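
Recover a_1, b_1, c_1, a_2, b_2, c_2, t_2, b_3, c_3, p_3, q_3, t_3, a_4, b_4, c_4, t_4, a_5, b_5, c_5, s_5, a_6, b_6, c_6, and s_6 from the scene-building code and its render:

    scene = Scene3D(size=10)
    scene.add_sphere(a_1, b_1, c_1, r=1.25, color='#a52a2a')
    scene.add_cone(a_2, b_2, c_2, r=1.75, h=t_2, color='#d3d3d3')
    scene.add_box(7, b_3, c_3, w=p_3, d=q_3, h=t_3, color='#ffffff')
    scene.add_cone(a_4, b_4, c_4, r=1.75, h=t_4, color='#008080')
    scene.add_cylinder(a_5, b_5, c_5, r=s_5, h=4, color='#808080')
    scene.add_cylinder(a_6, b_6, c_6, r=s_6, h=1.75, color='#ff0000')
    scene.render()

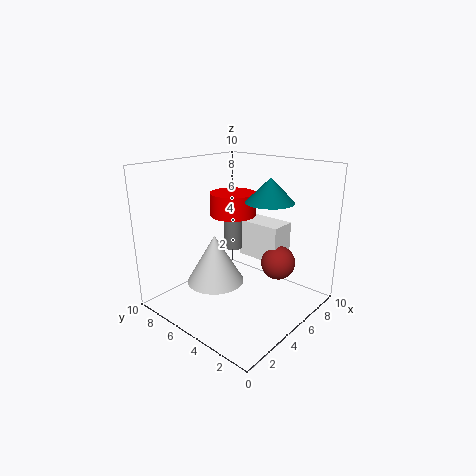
a_1 = 7.5, b_1 = 3.25, c_1 = 2.75, a_2 = 2, b_2 = 4.25, c_2 = 3.25, t_2 = 3, b_3 = 3.25, c_3 = 2.75, p_3 = 2, q_3 = 3.25, t_3 = 2.75, a_4 = 7.25, b_4 = 4, c_4 = 7.25, t_4 = 1.75, a_5 = 6.75, b_5 = 7, c_5 = 3.25, s_5 = 0.75, a_6 = 7, b_6 = 7.25, c_6 = 5.75, s_6 = 1.75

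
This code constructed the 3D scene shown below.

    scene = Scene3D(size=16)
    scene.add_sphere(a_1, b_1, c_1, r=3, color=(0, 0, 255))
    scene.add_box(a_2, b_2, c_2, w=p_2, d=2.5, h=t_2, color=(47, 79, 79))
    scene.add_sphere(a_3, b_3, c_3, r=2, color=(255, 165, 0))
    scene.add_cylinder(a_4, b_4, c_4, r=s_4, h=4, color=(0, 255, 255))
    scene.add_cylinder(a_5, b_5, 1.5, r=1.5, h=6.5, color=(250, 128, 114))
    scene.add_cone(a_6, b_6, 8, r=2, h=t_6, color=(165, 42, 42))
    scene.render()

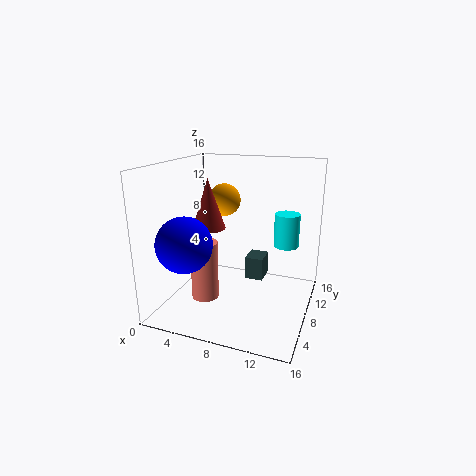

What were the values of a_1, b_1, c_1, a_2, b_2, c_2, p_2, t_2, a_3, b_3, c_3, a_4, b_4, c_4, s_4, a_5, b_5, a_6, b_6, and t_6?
a_1 = 3.5, b_1 = 4, c_1 = 8, a_2 = 9, b_2 = 7.5, c_2 = 3.5, p_2 = 2, t_2 = 2.5, a_3 = 4.5, b_3 = 12.5, c_3 = 11, a_4 = 12.5, b_4 = 12.5, c_4 = 6, s_4 = 1.5, a_5 = 5, b_5 = 5.5, a_6 = 3.5, b_6 = 10, t_6 = 6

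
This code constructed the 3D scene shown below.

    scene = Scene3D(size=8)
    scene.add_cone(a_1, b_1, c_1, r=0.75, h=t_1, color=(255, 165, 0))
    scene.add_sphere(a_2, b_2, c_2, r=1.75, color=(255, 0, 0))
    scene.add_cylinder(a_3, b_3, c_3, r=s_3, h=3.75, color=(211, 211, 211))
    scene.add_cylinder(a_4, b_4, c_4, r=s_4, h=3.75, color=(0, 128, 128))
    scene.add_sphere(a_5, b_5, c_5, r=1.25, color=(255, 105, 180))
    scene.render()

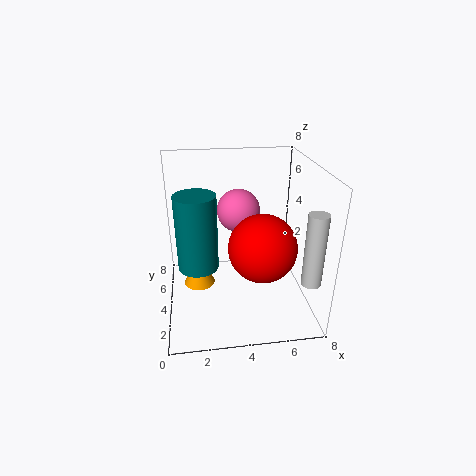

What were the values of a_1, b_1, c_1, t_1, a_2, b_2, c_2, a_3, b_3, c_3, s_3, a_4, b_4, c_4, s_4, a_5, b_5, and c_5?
a_1 = 1.75
b_1 = 2
c_1 = 2.75
t_1 = 1.5
a_2 = 5
b_2 = 2.25
c_2 = 4.25
a_3 = 7.25
b_3 = 1
c_3 = 2.75
s_3 = 0.5
a_4 = 1.75
b_4 = 2.25
c_4 = 3.5
s_4 = 1
a_5 = 4.25
b_5 = 5.5
c_5 = 5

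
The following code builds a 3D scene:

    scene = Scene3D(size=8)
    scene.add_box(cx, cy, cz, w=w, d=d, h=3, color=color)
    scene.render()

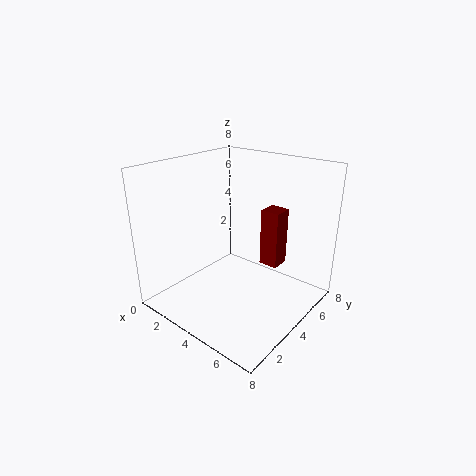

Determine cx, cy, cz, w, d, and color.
cx = 5.5
cy = 4
cz = 3
w = 1
d = 1
color = 'maroon'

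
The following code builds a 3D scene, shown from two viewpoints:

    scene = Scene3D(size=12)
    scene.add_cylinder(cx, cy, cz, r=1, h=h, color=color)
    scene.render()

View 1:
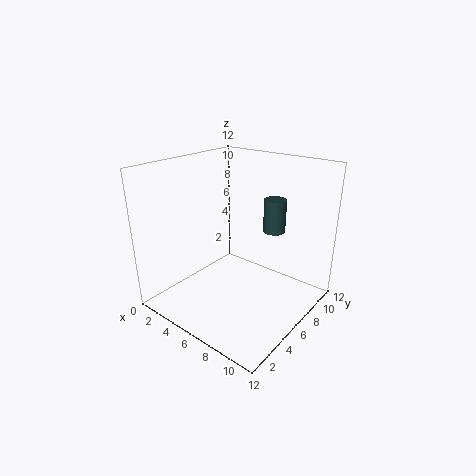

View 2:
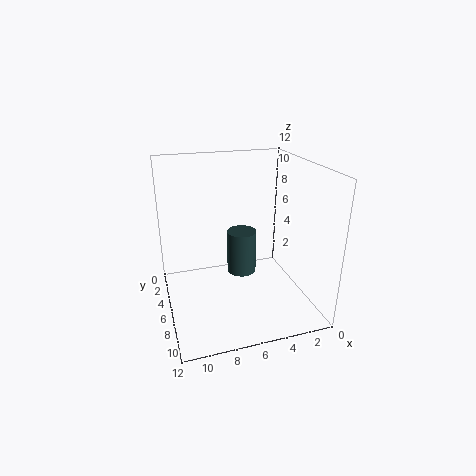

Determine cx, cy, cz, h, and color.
cx = 7; cy = 10; cz = 5.5; h = 3; color = 'darkslategray'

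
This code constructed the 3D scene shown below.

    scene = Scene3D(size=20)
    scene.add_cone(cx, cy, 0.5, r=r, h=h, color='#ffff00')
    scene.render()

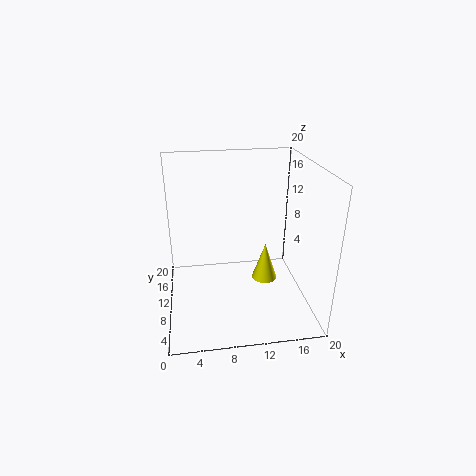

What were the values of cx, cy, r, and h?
cx = 15; cy = 14; r = 2; h = 6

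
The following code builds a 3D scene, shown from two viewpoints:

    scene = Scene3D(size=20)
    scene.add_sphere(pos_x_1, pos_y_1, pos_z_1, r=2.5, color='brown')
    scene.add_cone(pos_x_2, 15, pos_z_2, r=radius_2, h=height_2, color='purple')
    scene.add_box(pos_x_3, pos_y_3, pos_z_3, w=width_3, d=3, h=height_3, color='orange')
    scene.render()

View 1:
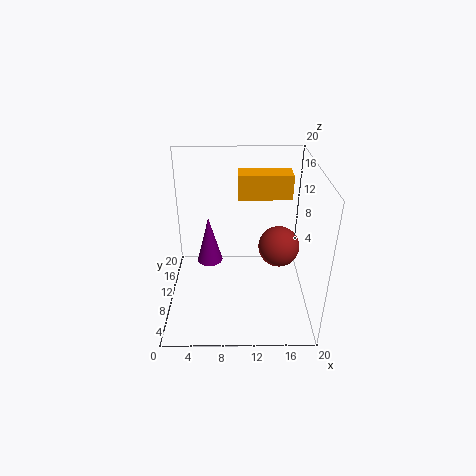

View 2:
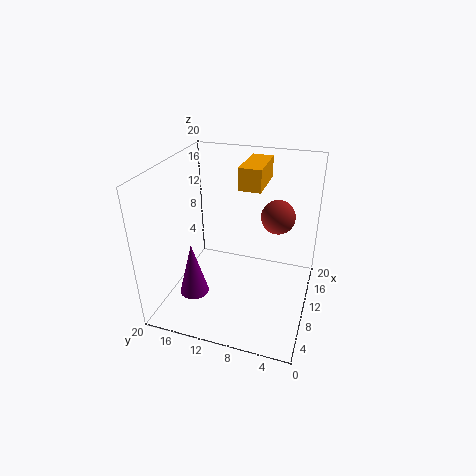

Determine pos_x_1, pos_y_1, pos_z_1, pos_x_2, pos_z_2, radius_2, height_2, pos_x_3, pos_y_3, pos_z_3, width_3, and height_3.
pos_x_1 = 15, pos_y_1 = 5.5, pos_z_1 = 11.5, pos_x_2 = 5.5, pos_z_2 = 3, radius_2 = 2, height_2 = 7.5, pos_x_3 = 10, pos_y_3 = 7, pos_z_3 = 17, width_3 = 6.5, height_3 = 3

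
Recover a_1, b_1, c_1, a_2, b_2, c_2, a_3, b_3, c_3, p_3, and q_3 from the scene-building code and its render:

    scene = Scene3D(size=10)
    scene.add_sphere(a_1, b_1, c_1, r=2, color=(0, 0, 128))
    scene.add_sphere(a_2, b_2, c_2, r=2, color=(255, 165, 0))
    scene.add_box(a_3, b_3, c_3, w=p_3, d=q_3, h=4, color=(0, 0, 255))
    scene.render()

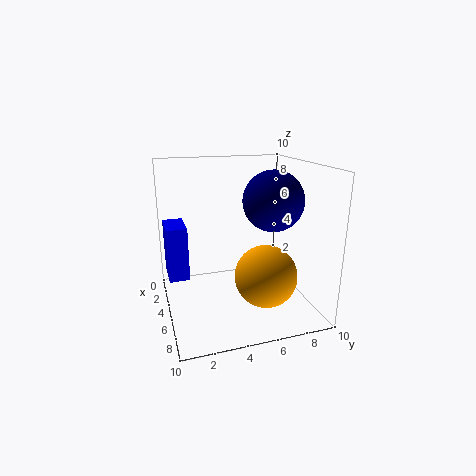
a_1 = 6.25; b_1 = 7; c_1 = 7.75; a_2 = 7.75; b_2 = 6; c_2 = 3.25; a_3 = 0.75; b_3 = 0.25; c_3 = 1.5; p_3 = 2.75; q_3 = 1.5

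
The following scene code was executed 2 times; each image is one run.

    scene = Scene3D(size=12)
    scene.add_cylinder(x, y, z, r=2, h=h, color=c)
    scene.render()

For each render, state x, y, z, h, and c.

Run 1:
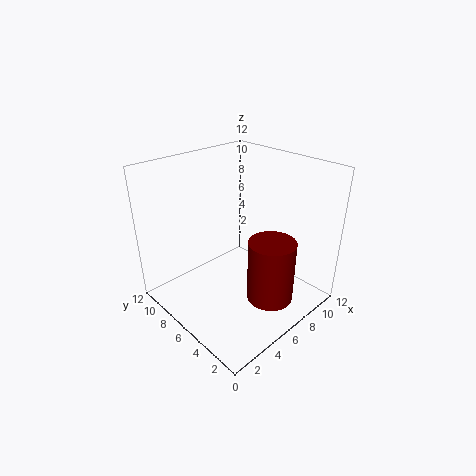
x = 7.5; y = 3.5; z = 0.5; h = 5.5; c = 'maroon'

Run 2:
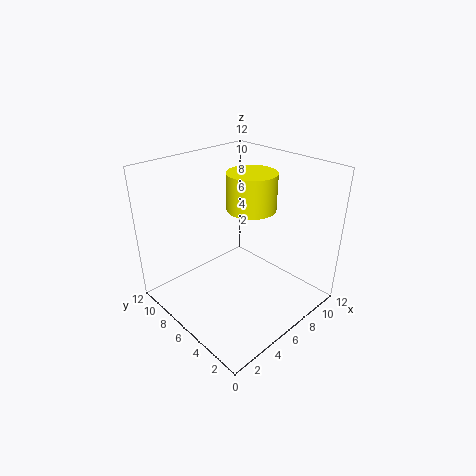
x = 7; y = 5.5; z = 8.5; h = 3; c = 'yellow'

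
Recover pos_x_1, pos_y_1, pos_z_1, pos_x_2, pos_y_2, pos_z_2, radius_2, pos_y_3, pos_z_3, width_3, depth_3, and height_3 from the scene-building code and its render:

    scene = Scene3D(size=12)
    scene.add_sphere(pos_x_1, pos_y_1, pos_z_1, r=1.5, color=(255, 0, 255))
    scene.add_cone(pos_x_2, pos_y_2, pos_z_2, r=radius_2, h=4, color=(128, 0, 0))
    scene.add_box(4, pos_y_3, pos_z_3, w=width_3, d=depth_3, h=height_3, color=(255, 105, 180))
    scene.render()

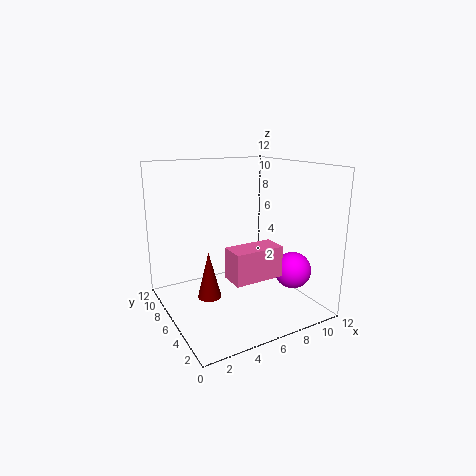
pos_x_1 = 9.5, pos_y_1 = 3, pos_z_1 = 3.5, pos_x_2 = 3.5, pos_y_2 = 6.5, pos_z_2 = 1, radius_2 = 1, pos_y_3 = 2.5, pos_z_3 = 3.5, width_3 = 4, depth_3 = 2, height_3 = 2.5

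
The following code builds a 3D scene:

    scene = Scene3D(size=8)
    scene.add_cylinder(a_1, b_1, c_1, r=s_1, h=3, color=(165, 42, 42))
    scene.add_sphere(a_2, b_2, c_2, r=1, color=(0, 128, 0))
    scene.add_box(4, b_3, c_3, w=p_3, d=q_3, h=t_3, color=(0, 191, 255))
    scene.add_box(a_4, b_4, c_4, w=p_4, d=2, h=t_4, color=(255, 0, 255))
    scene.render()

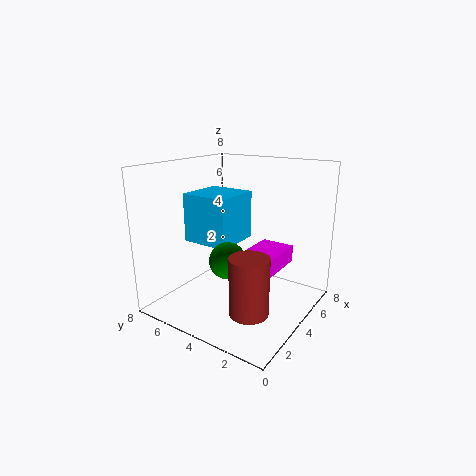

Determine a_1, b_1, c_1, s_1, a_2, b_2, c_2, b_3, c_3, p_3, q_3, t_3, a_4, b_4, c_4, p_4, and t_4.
a_1 = 2
b_1 = 2
c_1 = 1
s_1 = 1
a_2 = 3
b_2 = 4
c_2 = 3
b_3 = 5
c_3 = 3
p_3 = 3
q_3 = 3
t_3 = 3
a_4 = 4
b_4 = 2
c_4 = 2
p_4 = 3
t_4 = 1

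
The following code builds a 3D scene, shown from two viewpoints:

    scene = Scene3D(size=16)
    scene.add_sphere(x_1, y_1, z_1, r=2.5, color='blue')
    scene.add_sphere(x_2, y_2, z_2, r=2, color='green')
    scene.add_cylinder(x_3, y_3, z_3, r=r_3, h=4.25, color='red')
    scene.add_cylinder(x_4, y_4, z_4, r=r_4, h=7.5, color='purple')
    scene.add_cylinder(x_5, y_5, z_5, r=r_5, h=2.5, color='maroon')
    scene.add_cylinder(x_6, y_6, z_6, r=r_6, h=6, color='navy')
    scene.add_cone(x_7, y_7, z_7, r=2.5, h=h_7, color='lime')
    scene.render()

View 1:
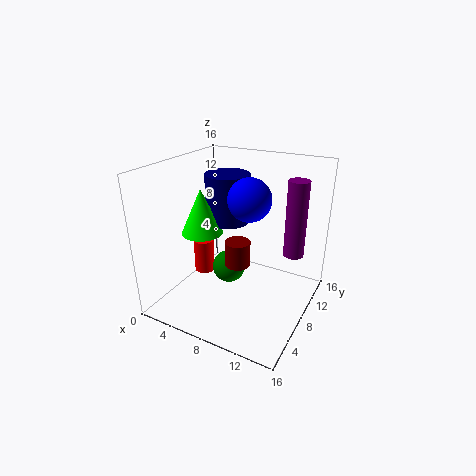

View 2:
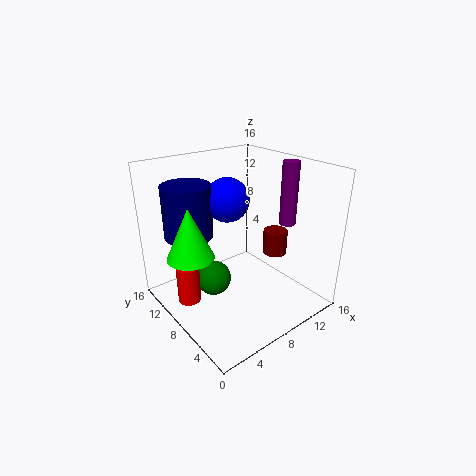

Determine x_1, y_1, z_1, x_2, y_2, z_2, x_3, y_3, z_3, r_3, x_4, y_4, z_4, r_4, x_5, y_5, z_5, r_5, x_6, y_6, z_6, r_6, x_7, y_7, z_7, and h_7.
x_1 = 8.25, y_1 = 10.25, z_1 = 11.75, x_2 = 5.75, y_2 = 9.75, z_2 = 2.75, x_3 = 2.25, y_3 = 9.5, z_3 = 1.5, r_3 = 1.25, x_4 = 14.75, y_4 = 7, z_4 = 8.25, r_4 = 1, x_5 = 10, y_5 = 4.25, z_5 = 7.25, r_5 = 1.25, x_6 = 4.25, y_6 = 12.25, z_6 = 7.75, r_6 = 2.75, x_7 = 2.5, y_7 = 9, z_7 = 7, h_7 = 5.5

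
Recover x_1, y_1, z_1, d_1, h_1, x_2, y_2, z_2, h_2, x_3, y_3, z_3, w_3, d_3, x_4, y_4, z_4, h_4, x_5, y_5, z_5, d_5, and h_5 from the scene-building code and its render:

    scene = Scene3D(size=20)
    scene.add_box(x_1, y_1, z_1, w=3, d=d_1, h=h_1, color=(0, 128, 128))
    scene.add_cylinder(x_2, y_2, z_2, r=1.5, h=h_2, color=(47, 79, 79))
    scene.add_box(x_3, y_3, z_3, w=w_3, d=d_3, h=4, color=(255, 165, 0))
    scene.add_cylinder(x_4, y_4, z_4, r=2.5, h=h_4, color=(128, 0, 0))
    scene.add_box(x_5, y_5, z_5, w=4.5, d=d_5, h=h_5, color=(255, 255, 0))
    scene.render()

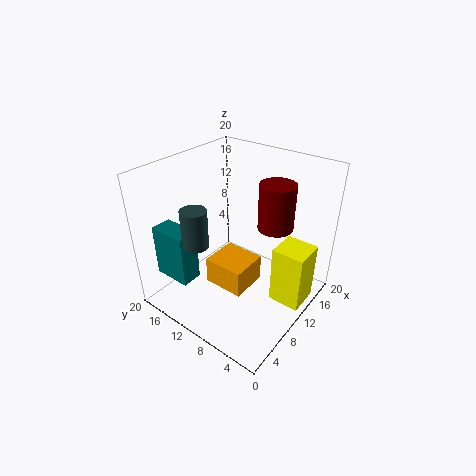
x_1 = 3
y_1 = 14
z_1 = 4
d_1 = 5.5
h_1 = 7.5
x_2 = 1.5
y_2 = 9.5
z_2 = 13.5
h_2 = 4.5
x_3 = 7.5
y_3 = 8
z_3 = 2
w_3 = 5.5
d_3 = 6
x_4 = 14
y_4 = 6.5
z_4 = 11
h_4 = 6.5
x_5 = 11
y_5 = 0.5
z_5 = 1
d_5 = 4.5
h_5 = 8.5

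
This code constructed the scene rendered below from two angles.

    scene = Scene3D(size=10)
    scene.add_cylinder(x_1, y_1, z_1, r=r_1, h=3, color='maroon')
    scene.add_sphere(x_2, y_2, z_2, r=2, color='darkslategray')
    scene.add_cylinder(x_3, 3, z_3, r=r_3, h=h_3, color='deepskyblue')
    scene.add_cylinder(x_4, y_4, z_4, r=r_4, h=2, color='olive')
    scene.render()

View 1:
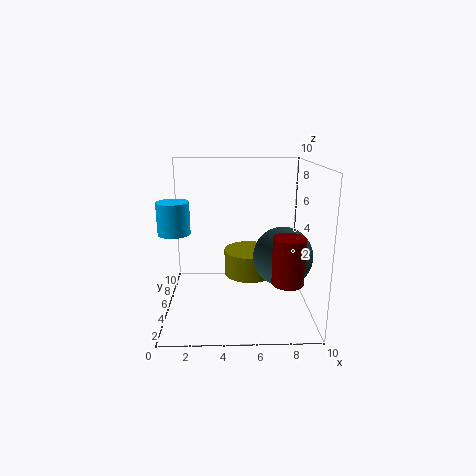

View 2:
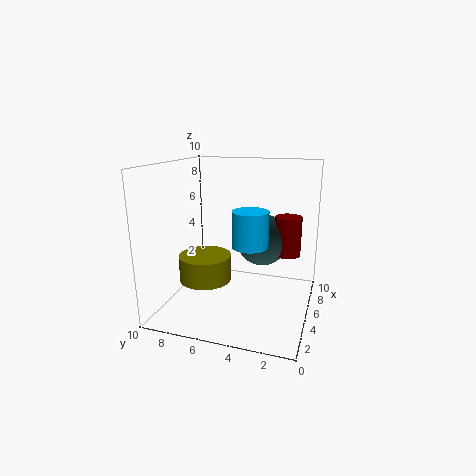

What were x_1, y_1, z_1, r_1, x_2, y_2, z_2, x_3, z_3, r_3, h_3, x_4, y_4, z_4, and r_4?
x_1 = 8, y_1 = 2, z_1 = 3, r_1 = 1, x_2 = 8, y_2 = 4, z_2 = 4, x_3 = 1, z_3 = 6, r_3 = 1, h_3 = 2, x_4 = 6, y_4 = 8, z_4 = 1, r_4 = 2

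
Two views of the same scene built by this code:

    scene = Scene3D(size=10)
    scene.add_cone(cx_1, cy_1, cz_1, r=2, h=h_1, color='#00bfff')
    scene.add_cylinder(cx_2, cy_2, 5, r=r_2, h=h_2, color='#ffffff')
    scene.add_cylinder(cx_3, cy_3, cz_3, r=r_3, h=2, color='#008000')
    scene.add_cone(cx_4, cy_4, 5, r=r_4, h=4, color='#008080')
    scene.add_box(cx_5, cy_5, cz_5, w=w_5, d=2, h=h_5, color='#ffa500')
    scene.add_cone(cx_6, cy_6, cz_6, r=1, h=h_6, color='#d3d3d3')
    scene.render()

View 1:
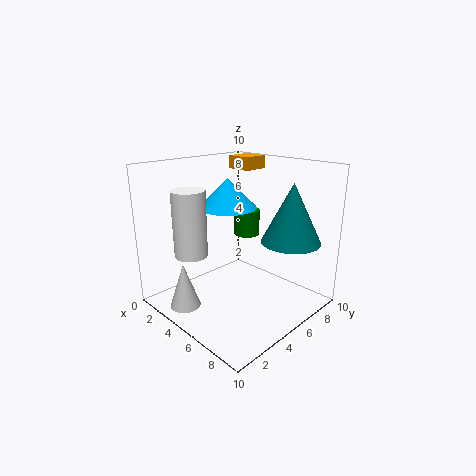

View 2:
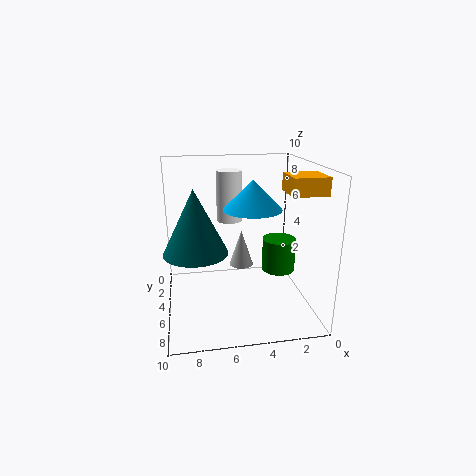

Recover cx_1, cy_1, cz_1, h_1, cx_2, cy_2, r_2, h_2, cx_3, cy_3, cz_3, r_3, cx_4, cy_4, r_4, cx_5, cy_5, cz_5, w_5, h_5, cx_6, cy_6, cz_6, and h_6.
cx_1 = 4; cy_1 = 5; cz_1 = 7; h_1 = 2; cx_2 = 5; cy_2 = 1; r_2 = 1; h_2 = 4; cx_3 = 3; cy_3 = 8; cz_3 = 4; r_3 = 1; cx_4 = 8; cy_4 = 7; r_4 = 2; cx_5 = 1; cy_5 = 8; cz_5 = 9; w_5 = 2; h_5 = 1; cx_6 = 4; cy_6 = 1; cz_6 = 1; h_6 = 3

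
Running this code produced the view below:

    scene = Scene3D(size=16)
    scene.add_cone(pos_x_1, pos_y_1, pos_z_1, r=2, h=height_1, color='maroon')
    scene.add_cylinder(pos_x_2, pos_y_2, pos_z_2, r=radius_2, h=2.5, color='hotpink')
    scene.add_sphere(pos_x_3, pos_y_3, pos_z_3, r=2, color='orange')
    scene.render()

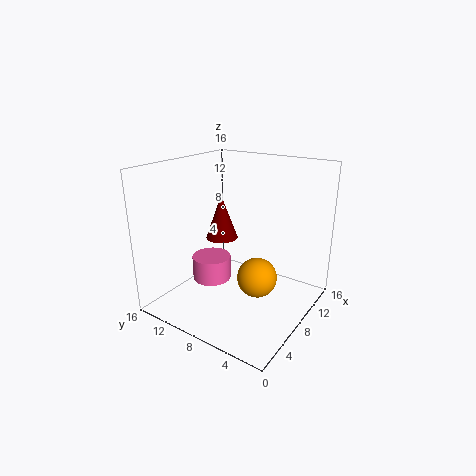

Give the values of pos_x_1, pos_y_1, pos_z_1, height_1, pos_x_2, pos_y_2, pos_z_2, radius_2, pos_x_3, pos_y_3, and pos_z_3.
pos_x_1 = 11
pos_y_1 = 12.5
pos_z_1 = 6
height_1 = 5.5
pos_x_2 = 4.5
pos_y_2 = 9
pos_z_2 = 4.5
radius_2 = 2
pos_x_3 = 5.5
pos_y_3 = 4
pos_z_3 = 5.5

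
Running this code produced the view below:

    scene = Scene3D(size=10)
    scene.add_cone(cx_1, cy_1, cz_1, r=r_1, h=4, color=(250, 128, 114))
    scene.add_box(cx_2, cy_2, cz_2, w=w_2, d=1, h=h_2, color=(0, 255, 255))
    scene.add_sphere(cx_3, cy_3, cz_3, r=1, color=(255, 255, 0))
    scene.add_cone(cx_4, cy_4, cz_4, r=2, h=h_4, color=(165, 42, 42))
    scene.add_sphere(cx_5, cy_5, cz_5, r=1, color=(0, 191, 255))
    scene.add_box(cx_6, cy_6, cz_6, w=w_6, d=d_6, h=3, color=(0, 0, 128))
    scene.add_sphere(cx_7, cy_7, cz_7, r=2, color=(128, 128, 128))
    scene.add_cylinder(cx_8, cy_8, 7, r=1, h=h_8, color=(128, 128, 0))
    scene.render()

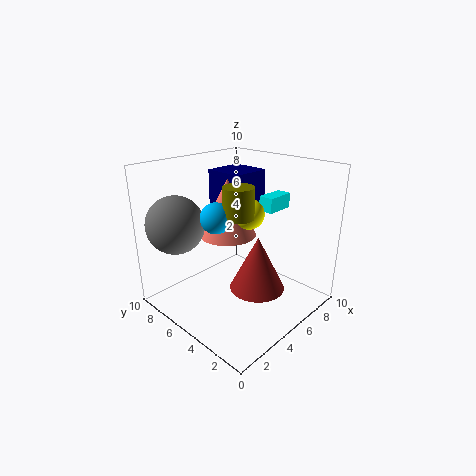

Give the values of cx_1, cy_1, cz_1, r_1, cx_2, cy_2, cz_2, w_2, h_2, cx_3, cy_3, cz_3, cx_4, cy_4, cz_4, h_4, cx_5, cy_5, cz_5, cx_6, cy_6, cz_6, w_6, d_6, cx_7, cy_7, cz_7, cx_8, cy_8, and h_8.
cx_1 = 5; cy_1 = 6; cz_1 = 5; r_1 = 2; cx_2 = 6; cy_2 = 3; cz_2 = 7; w_2 = 2; h_2 = 1; cx_3 = 5; cy_3 = 4; cz_3 = 7; cx_4 = 6; cy_4 = 4; cz_4 = 1; h_4 = 4; cx_5 = 3; cy_5 = 5; cz_5 = 7; cx_6 = 6; cy_6 = 6; cz_6 = 6; w_6 = 3; d_6 = 3; cx_7 = 2; cy_7 = 8; cz_7 = 6; cx_8 = 4; cy_8 = 4; h_8 = 2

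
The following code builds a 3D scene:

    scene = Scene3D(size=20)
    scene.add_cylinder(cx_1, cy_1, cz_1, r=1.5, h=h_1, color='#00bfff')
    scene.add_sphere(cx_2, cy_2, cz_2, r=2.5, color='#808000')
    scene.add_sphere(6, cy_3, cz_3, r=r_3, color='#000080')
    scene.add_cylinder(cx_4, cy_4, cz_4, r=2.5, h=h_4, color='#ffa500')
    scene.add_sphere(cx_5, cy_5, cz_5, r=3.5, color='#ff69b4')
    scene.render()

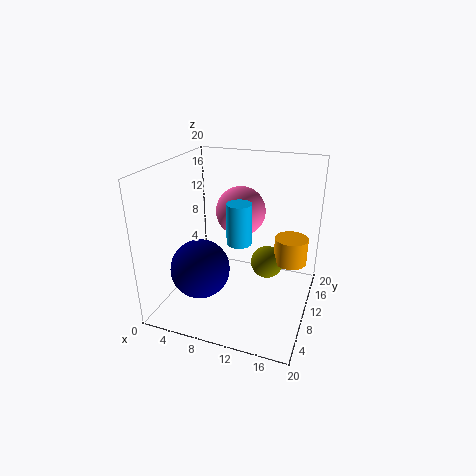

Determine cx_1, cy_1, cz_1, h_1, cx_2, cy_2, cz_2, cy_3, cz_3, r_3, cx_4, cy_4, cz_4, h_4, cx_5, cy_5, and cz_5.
cx_1 = 12; cy_1 = 5; cz_1 = 12; h_1 = 5; cx_2 = 13; cy_2 = 15; cz_2 = 4; cy_3 = 6; cz_3 = 6.5; r_3 = 4; cx_4 = 16.5; cy_4 = 15.5; cz_4 = 4.5; h_4 = 4; cx_5 = 9.5; cy_5 = 12.5; cz_5 = 13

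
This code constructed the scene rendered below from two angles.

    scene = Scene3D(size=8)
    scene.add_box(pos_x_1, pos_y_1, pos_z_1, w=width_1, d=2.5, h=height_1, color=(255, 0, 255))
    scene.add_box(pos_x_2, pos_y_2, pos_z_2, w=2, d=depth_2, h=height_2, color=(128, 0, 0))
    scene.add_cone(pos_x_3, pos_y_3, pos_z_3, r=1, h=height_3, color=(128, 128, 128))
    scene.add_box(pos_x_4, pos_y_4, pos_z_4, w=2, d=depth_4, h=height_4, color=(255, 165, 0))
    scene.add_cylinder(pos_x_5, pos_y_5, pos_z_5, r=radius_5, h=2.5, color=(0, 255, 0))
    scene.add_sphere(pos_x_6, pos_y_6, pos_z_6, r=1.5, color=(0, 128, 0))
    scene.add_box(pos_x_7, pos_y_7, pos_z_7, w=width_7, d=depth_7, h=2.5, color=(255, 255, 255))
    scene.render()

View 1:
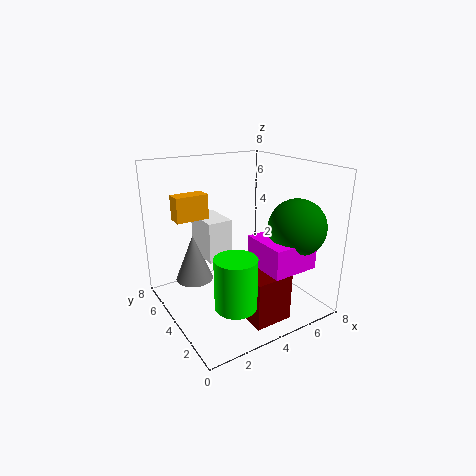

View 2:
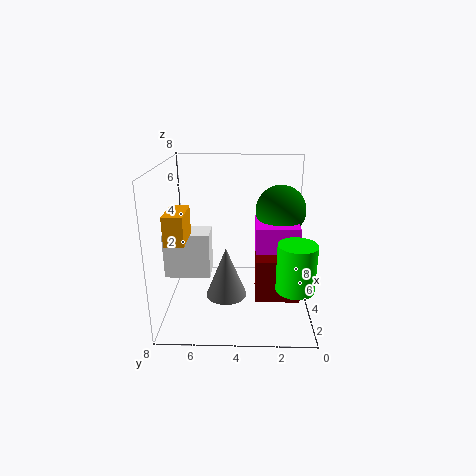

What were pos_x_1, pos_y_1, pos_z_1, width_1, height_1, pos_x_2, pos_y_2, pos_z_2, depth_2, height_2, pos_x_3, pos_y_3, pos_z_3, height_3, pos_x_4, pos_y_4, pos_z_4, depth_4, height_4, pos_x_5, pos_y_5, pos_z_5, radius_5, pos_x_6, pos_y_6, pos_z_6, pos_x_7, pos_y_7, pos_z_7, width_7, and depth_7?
pos_x_1 = 4; pos_y_1 = 0.5; pos_z_1 = 3; width_1 = 2.5; height_1 = 1.5; pos_x_2 = 3; pos_y_2 = 0.5; pos_z_2 = 0.5; depth_2 = 2.5; height_2 = 2.5; pos_x_3 = 1.5; pos_y_3 = 4.5; pos_z_3 = 2; height_3 = 2.5; pos_x_4 = 1.5; pos_y_4 = 6.5; pos_z_4 = 4.5; depth_4 = 1; height_4 = 1.5; pos_x_5 = 2; pos_y_5 = 1; pos_z_5 = 2; radius_5 = 1; pos_x_6 = 6; pos_y_6 = 1.5; pos_z_6 = 5; pos_x_7 = 3; pos_y_7 = 5.5; pos_z_7 = 2; width_7 = 1.5; depth_7 = 2.5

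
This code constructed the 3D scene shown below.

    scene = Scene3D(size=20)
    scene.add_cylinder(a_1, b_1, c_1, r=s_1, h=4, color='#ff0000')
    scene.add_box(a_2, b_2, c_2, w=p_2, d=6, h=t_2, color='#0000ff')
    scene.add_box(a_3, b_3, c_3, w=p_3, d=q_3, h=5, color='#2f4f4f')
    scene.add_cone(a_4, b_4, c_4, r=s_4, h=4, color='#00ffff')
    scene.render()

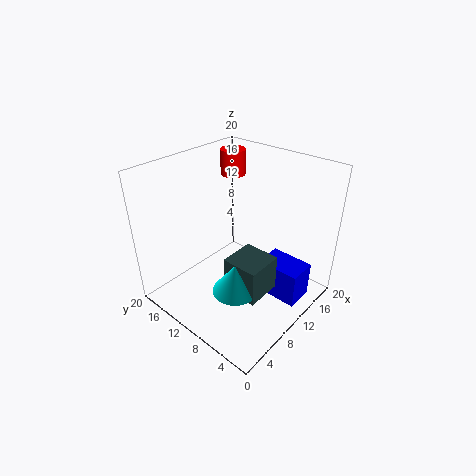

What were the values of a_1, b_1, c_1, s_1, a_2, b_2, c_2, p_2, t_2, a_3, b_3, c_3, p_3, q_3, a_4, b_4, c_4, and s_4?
a_1 = 18; b_1 = 18; c_1 = 15; s_1 = 2; a_2 = 11; b_2 = 1; c_2 = 2; p_2 = 4; t_2 = 5; a_3 = 6; b_3 = 4; c_3 = 4; p_3 = 5; q_3 = 5; a_4 = 6; b_4 = 7; c_4 = 5; s_4 = 3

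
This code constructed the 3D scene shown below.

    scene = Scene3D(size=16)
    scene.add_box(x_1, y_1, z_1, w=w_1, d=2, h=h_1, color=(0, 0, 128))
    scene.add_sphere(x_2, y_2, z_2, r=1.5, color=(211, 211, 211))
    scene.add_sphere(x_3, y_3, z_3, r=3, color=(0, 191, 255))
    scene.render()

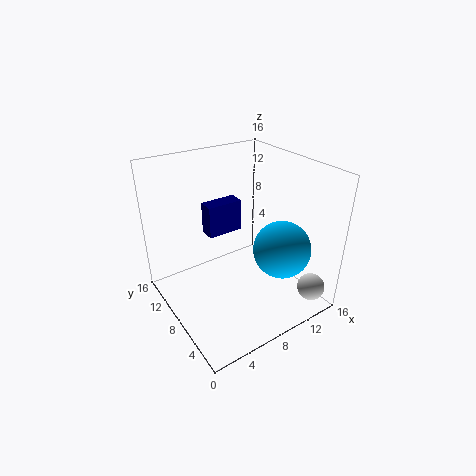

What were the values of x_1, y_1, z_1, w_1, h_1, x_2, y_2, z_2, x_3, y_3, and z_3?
x_1 = 7
y_1 = 12.5
z_1 = 6
w_1 = 4.5
h_1 = 4
x_2 = 13.5
y_2 = 1.5
z_2 = 3
x_3 = 10.5
y_3 = 3.5
z_3 = 8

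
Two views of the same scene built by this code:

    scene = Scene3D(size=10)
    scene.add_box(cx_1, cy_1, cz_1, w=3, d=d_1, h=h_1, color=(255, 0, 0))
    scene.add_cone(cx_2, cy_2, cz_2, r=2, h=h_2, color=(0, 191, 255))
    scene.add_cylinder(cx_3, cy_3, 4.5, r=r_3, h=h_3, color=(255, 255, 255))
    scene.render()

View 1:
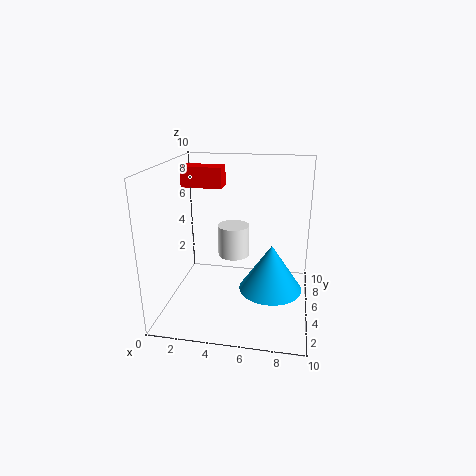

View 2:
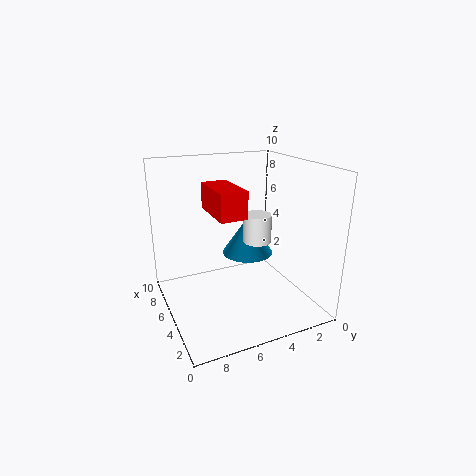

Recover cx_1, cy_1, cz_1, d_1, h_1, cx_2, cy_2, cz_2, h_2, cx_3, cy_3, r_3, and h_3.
cx_1 = 0.5
cy_1 = 6.5
cz_1 = 8
d_1 = 1.5
h_1 = 1.5
cx_2 = 7.5
cy_2 = 3
cz_2 = 2.5
h_2 = 3
cx_3 = 5
cy_3 = 3.5
r_3 = 1
h_3 = 2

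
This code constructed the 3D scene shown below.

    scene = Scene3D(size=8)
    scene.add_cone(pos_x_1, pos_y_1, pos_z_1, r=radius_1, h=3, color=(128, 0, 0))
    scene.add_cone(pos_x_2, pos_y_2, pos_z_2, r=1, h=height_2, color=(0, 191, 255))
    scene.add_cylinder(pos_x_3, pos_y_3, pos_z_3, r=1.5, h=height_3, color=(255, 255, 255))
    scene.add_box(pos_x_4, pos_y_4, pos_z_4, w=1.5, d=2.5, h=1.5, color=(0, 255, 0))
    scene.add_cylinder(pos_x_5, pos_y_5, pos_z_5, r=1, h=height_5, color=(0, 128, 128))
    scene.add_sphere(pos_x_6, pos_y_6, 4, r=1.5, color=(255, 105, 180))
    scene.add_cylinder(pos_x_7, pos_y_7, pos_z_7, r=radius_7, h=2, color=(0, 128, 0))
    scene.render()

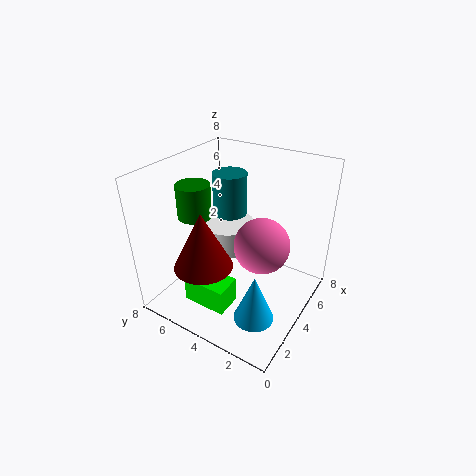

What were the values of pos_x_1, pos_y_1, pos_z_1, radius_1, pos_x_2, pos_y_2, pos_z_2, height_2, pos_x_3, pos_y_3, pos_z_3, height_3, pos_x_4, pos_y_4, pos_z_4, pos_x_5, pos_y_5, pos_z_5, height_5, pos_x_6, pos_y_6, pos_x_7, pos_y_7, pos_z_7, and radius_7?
pos_x_1 = 1.5
pos_y_1 = 4.5
pos_z_1 = 3.5
radius_1 = 1.5
pos_x_2 = 1.5
pos_y_2 = 1.5
pos_z_2 = 1.5
height_2 = 2.5
pos_x_3 = 4.5
pos_y_3 = 5
pos_z_3 = 3
height_3 = 1.5
pos_x_4 = 1.5
pos_y_4 = 3.5
pos_z_4 = 0.5
pos_x_5 = 5.5
pos_y_5 = 5.5
pos_z_5 = 4
height_5 = 3
pos_x_6 = 4
pos_y_6 = 2.5
pos_x_7 = 4
pos_y_7 = 7
pos_z_7 = 4.5
radius_7 = 1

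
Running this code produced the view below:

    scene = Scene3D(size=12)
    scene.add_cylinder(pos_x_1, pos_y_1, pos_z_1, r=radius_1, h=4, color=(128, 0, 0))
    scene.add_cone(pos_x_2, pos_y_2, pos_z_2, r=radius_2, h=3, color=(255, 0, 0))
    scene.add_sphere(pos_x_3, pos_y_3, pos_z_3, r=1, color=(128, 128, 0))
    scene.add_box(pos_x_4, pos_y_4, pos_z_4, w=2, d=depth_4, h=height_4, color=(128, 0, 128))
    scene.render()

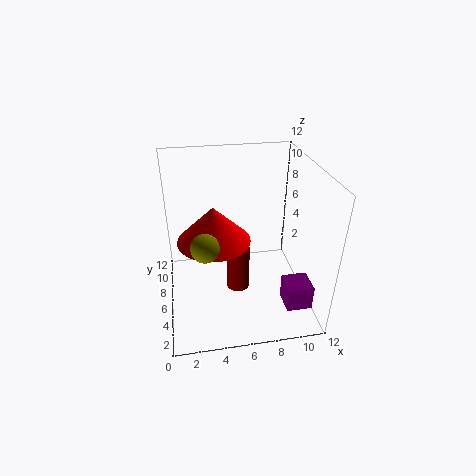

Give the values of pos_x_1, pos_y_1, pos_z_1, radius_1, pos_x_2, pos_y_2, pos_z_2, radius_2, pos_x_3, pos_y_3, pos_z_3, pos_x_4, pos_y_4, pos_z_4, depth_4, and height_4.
pos_x_1 = 6; pos_y_1 = 6; pos_z_1 = 1; radius_1 = 1; pos_x_2 = 4; pos_y_2 = 6; pos_z_2 = 6; radius_2 = 3; pos_x_3 = 3; pos_y_3 = 2; pos_z_3 = 8; pos_x_4 = 9; pos_y_4 = 1; pos_z_4 = 2; depth_4 = 2; height_4 = 2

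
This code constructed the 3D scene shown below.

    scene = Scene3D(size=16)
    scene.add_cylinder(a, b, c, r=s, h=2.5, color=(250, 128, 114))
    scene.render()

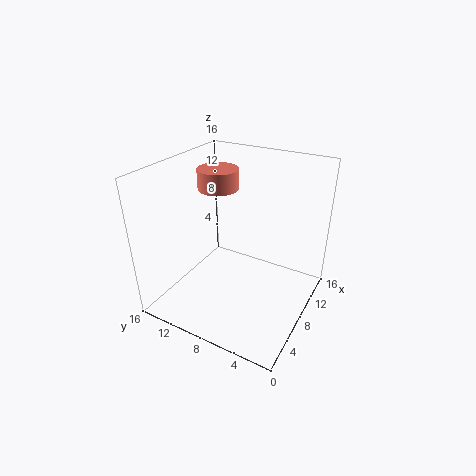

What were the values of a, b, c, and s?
a = 12, b = 13, c = 11.5, s = 2.5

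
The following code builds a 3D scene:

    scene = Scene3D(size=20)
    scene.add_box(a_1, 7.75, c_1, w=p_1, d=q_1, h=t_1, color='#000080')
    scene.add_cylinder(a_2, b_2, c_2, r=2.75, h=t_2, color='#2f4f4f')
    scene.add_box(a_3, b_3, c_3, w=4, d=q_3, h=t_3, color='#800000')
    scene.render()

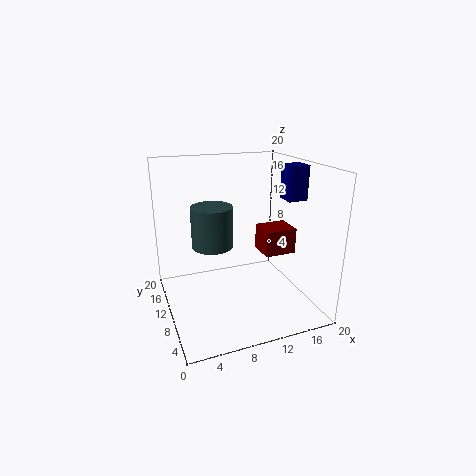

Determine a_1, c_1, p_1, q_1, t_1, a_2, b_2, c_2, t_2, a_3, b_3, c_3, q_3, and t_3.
a_1 = 16.5; c_1 = 15; p_1 = 2.75; q_1 = 2.75; t_1 = 4.75; a_2 = 6.25; b_2 = 9.75; c_2 = 9.5; t_2 = 5.5; a_3 = 11.5; b_3 = 4; c_3 = 9.5; q_3 = 3.5; t_3 = 3.25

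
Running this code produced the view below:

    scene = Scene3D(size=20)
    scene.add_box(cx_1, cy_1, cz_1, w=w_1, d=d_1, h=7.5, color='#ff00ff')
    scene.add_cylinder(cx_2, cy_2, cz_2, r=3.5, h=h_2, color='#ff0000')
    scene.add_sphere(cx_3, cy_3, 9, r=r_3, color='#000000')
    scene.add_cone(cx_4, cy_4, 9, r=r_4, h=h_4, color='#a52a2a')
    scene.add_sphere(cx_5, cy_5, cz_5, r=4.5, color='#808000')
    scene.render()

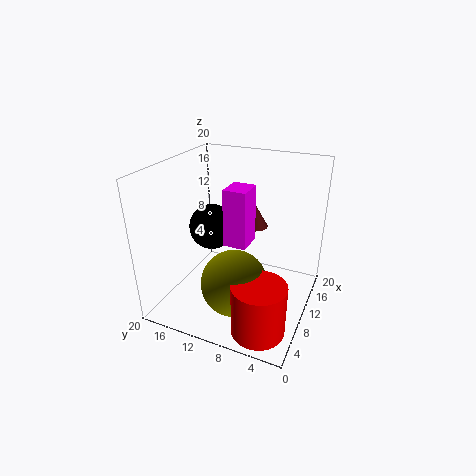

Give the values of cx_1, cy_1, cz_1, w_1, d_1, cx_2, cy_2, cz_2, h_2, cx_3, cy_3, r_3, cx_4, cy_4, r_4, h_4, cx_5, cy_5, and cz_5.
cx_1 = 6.5; cy_1 = 7.5; cz_1 = 10.5; w_1 = 3.5; d_1 = 3; cx_2 = 4; cy_2 = 4.5; cz_2 = 0.5; h_2 = 7; cx_3 = 13.5; cy_3 = 16; r_3 = 3.5; cx_4 = 16.5; cy_4 = 10; r_4 = 2; h_4 = 3.5; cx_5 = 6.5; cy_5 = 9; cz_5 = 5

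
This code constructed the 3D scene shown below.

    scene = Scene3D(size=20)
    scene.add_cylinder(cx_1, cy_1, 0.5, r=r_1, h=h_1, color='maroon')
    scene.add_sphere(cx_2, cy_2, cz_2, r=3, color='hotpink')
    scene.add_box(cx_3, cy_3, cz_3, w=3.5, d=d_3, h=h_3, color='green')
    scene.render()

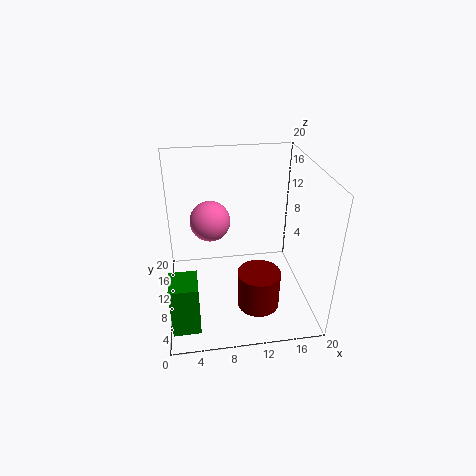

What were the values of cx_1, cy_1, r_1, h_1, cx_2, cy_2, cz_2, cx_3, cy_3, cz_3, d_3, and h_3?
cx_1 = 12.5
cy_1 = 7
r_1 = 3
h_1 = 5.5
cx_2 = 6.5
cy_2 = 14.5
cz_2 = 10.5
cx_3 = 0.5
cy_3 = 1.5
cz_3 = 1.5
d_3 = 4
h_3 = 7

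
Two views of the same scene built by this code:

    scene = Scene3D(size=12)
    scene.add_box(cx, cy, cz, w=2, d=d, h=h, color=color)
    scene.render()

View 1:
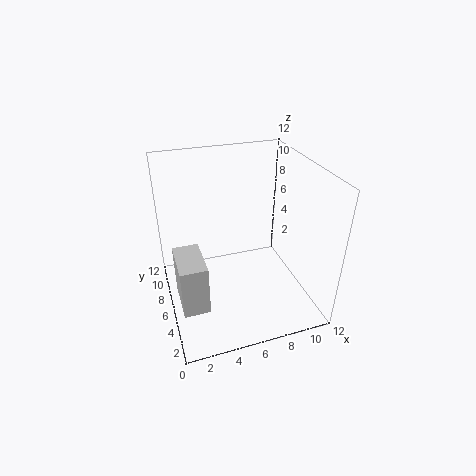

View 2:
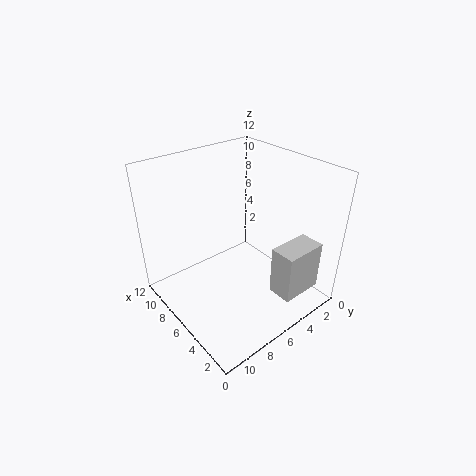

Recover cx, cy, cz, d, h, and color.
cx = 0.5; cy = 2; cz = 2.5; d = 3.5; h = 4; color = 'lightgray'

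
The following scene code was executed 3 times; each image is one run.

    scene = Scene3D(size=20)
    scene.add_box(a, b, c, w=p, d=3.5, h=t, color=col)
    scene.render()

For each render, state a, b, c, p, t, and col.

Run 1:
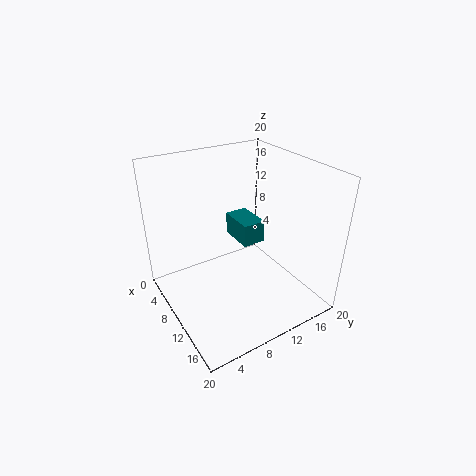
a = 2.5; b = 12.5; c = 6.5; p = 5.5; t = 3.5; col = 'teal'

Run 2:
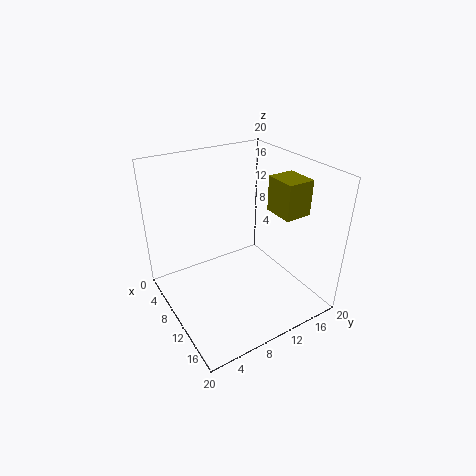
a = 13; b = 12.5; c = 15; p = 4; t = 4.5; col = 'olive'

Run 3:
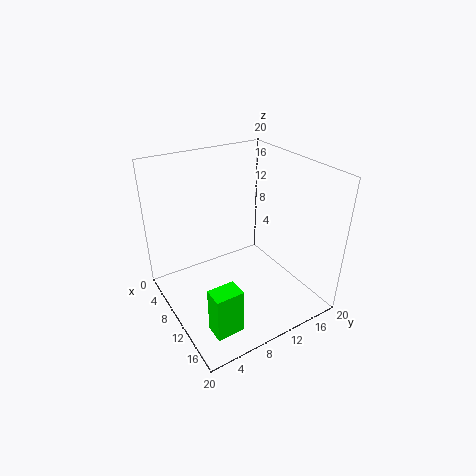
a = 16; b = 2; c = 2.5; p = 2.5; t = 6; col = 'lime'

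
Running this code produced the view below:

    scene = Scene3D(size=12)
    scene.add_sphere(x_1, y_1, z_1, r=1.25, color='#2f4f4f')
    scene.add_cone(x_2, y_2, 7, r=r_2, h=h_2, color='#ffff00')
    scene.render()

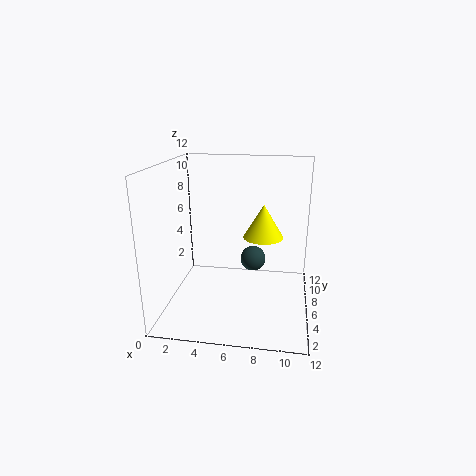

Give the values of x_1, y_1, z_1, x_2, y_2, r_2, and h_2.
x_1 = 6.75, y_1 = 10.75, z_1 = 2, x_2 = 8.25, y_2 = 4, r_2 = 1.5, h_2 = 2.5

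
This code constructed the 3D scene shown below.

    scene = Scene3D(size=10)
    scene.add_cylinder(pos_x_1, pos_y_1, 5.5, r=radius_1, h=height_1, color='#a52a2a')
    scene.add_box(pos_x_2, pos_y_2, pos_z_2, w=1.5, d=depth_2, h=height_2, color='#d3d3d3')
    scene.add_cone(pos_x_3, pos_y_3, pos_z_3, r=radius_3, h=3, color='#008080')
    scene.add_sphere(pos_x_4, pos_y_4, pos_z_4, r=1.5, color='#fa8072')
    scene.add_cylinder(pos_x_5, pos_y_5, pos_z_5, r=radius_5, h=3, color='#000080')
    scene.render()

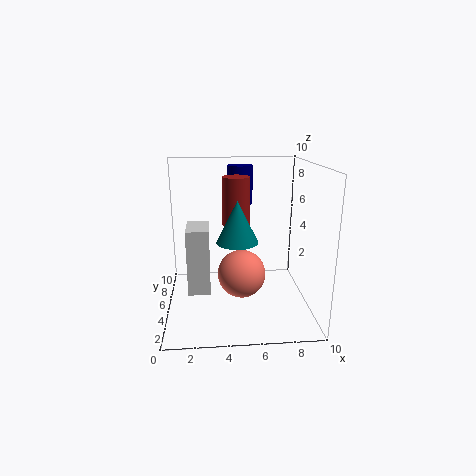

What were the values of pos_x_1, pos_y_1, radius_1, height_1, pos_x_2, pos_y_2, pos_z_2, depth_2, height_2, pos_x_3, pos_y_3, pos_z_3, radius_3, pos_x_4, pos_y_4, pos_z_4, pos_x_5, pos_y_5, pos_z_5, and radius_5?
pos_x_1 = 5, pos_y_1 = 6.5, radius_1 = 1, height_1 = 3.5, pos_x_2 = 1.5, pos_y_2 = 3.5, pos_z_2 = 1.5, depth_2 = 2.5, height_2 = 4.5, pos_x_3 = 5, pos_y_3 = 5.5, pos_z_3 = 4.5, radius_3 = 1.5, pos_x_4 = 5, pos_y_4 = 2.5, pos_z_4 = 3.5, pos_x_5 = 5.5, pos_y_5 = 9, pos_z_5 = 6.5, radius_5 = 1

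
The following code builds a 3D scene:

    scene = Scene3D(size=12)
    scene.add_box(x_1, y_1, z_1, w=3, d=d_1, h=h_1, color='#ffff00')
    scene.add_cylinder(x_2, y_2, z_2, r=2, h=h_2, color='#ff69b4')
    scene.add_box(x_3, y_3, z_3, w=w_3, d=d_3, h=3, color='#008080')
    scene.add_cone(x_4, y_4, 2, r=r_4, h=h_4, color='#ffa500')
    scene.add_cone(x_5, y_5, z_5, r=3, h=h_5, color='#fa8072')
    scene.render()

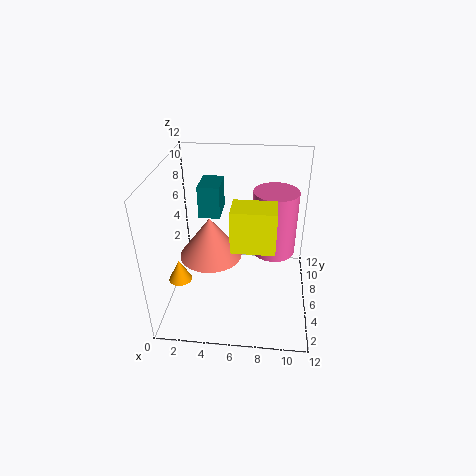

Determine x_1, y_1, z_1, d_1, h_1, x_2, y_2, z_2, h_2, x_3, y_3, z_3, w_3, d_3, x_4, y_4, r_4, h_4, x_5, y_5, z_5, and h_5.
x_1 = 6; y_1 = 1; z_1 = 8; d_1 = 2; h_1 = 3; x_2 = 9; y_2 = 9; z_2 = 3; h_2 = 6; x_3 = 2; y_3 = 9; z_3 = 6; w_3 = 2; d_3 = 3; x_4 = 1; y_4 = 5; r_4 = 1; h_4 = 2; x_5 = 3; y_5 = 9; z_5 = 2; h_5 = 4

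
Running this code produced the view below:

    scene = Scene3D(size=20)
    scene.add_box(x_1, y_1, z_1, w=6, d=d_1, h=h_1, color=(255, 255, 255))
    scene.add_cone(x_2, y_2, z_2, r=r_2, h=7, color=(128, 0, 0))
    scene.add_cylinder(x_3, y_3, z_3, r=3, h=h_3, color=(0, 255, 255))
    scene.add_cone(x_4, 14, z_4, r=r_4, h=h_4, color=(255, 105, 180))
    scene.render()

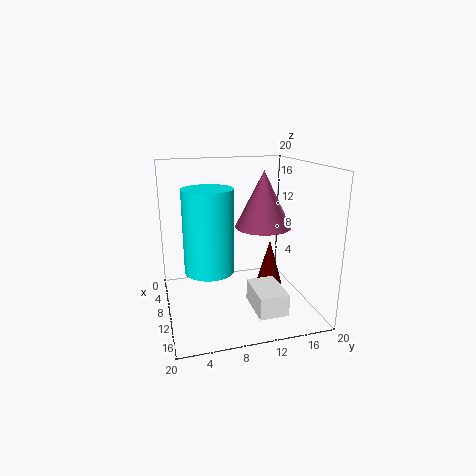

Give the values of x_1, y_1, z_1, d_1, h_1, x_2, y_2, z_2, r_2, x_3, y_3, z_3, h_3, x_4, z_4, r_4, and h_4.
x_1 = 11, y_1 = 11, z_1 = 1, d_1 = 4, h_1 = 3, x_2 = 7, y_2 = 16, z_2 = 1, r_2 = 2, x_3 = 15, y_3 = 5, z_3 = 8, h_3 = 10, x_4 = 9, z_4 = 11, r_4 = 4, h_4 = 8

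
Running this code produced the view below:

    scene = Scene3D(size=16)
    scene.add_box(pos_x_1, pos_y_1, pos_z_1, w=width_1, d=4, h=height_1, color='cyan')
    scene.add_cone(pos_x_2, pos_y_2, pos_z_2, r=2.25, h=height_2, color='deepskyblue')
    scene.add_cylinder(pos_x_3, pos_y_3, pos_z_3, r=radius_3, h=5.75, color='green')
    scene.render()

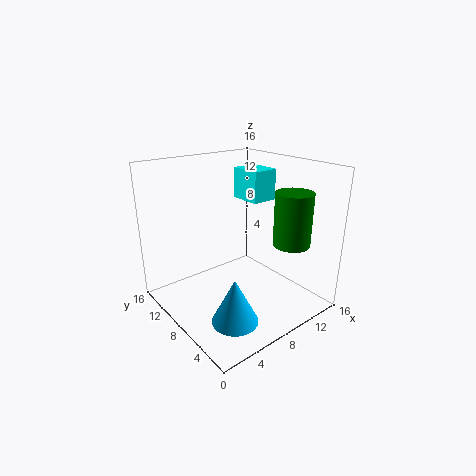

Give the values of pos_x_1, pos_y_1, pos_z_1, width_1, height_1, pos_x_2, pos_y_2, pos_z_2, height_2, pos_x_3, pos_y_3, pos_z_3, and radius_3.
pos_x_1 = 11.75; pos_y_1 = 9.5; pos_z_1 = 10.75; width_1 = 3.25; height_1 = 3.75; pos_x_2 = 3.25; pos_y_2 = 2.5; pos_z_2 = 2.5; height_2 = 4.5; pos_x_3 = 11.75; pos_y_3 = 3.5; pos_z_3 = 7.75; radius_3 = 2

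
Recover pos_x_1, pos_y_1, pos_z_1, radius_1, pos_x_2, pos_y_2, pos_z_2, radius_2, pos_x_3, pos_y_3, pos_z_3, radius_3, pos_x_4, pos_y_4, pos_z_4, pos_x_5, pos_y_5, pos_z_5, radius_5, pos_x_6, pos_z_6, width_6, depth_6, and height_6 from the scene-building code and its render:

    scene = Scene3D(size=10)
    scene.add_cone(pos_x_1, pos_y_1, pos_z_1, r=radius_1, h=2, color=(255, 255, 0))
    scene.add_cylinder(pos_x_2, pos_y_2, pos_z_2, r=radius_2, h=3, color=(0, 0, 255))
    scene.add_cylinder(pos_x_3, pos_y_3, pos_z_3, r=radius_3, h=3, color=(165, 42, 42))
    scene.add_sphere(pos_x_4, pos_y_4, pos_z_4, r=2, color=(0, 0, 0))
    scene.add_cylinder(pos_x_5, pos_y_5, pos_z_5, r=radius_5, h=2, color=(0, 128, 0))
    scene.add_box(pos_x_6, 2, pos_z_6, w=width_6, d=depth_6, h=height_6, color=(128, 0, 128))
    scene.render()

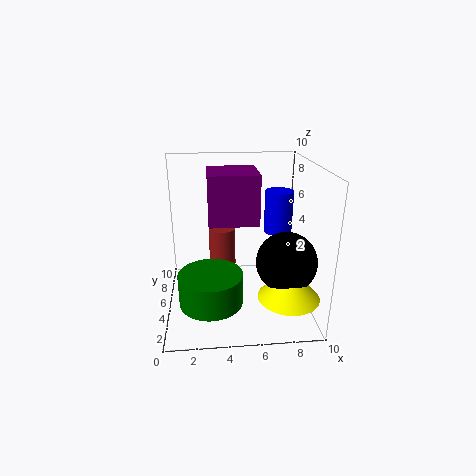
pos_x_1 = 8
pos_y_1 = 2
pos_z_1 = 2
radius_1 = 2
pos_x_2 = 8
pos_y_2 = 6
pos_z_2 = 5
radius_2 = 1
pos_x_3 = 4
pos_y_3 = 7
pos_z_3 = 2
radius_3 = 1
pos_x_4 = 8
pos_y_4 = 3
pos_z_4 = 4
pos_x_5 = 3
pos_y_5 = 2
pos_z_5 = 2
radius_5 = 2
pos_x_6 = 3
pos_z_6 = 7
width_6 = 3
depth_6 = 3
height_6 = 3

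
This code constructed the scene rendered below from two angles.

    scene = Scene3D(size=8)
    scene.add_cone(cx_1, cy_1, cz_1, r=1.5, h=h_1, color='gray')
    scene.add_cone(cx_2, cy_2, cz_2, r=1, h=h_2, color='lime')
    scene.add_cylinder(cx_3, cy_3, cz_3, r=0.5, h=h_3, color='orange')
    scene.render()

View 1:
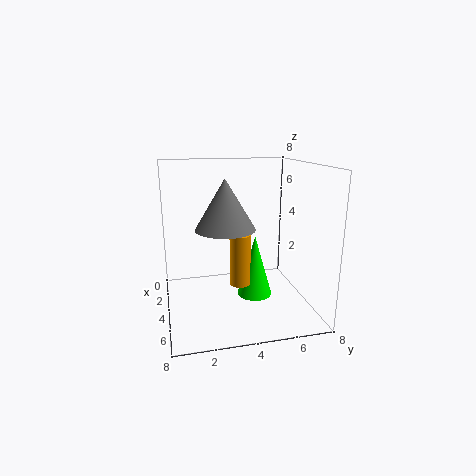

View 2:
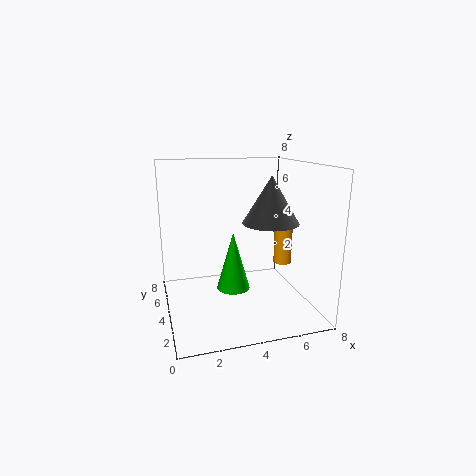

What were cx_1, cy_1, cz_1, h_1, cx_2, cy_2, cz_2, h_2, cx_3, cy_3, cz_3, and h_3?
cx_1 = 5.5; cy_1 = 3; cz_1 = 5; h_1 = 2.5; cx_2 = 4; cy_2 = 5; cz_2 = 0.5; h_2 = 3.5; cx_3 = 6.5; cy_3 = 3.5; cz_3 = 2.5; h_3 = 2.5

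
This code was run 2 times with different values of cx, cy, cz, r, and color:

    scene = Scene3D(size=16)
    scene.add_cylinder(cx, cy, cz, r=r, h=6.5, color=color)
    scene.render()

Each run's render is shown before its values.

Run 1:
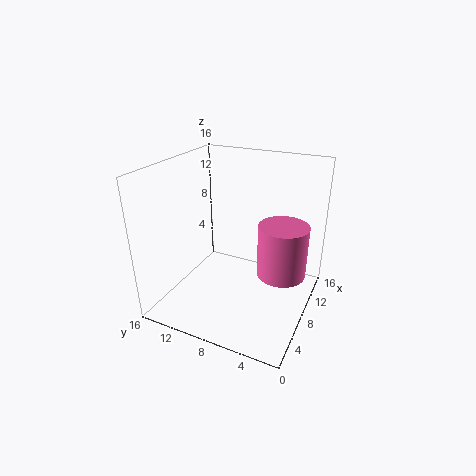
cx = 12
cy = 4
cz = 2
r = 3
color = 'hotpink'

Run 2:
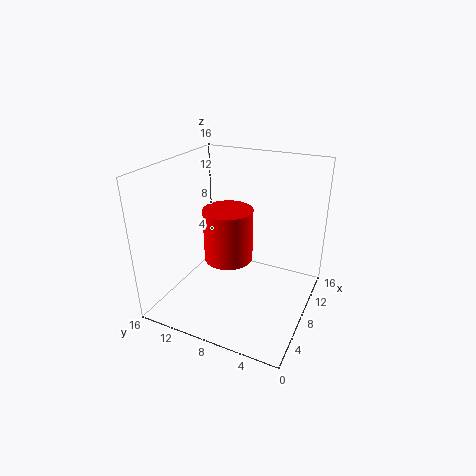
cx = 10.5
cy = 10.5
cz = 3.5
r = 3
color = 'red'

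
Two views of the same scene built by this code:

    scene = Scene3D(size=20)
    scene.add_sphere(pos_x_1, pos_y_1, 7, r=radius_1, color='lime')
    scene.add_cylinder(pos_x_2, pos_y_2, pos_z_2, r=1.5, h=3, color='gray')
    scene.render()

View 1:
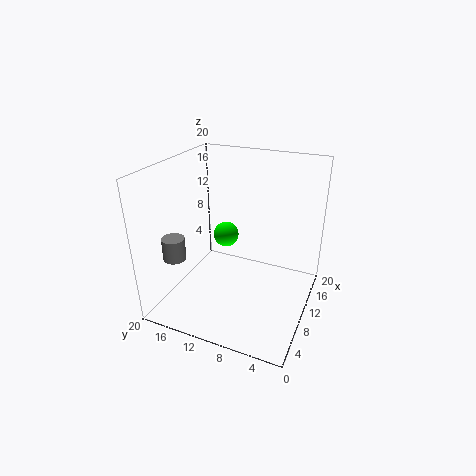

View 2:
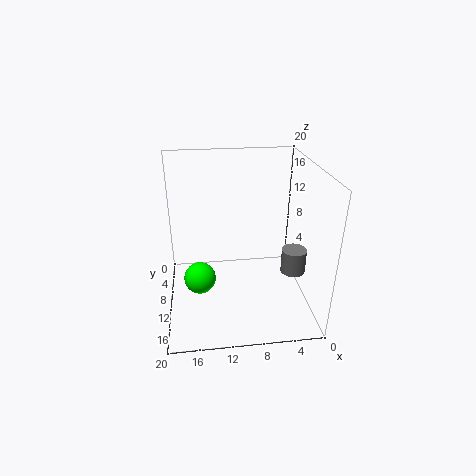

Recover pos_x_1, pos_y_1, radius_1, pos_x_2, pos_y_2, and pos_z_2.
pos_x_1 = 15.5; pos_y_1 = 14.5; radius_1 = 2; pos_x_2 = 4; pos_y_2 = 16.5; pos_z_2 = 8.5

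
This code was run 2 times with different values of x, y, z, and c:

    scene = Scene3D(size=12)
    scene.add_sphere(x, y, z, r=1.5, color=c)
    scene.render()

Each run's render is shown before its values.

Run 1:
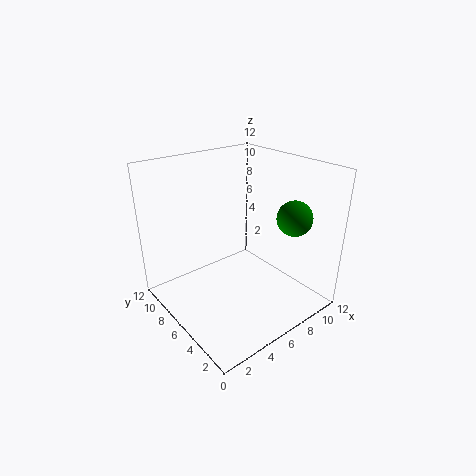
x = 10; y = 3.5; z = 7.5; c = 'green'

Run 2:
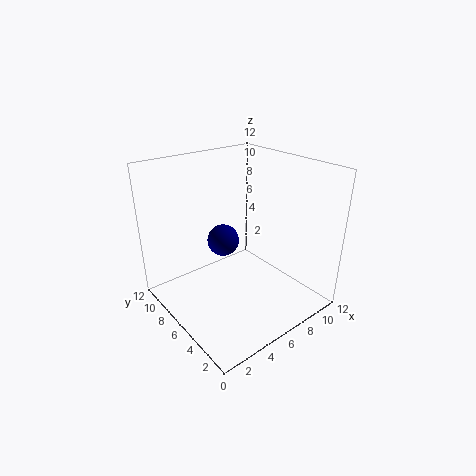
x = 7; y = 9.5; z = 4; c = 'navy'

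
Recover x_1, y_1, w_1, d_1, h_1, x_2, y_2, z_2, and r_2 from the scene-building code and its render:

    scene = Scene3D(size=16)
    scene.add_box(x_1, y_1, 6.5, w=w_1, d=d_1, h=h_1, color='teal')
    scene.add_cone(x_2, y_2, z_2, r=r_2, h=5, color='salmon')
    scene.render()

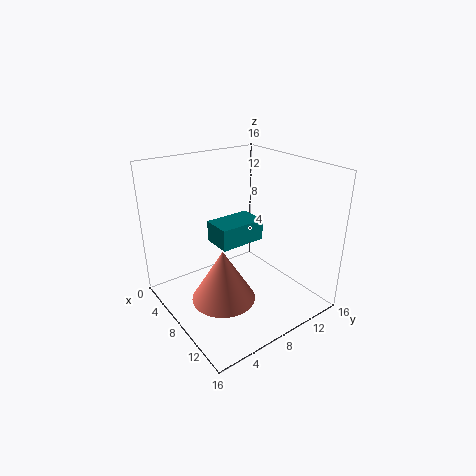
x_1 = 4
y_1 = 6.5
w_1 = 3.5
d_1 = 5.5
h_1 = 2.5
x_2 = 12.5
y_2 = 3
z_2 = 5
r_2 = 3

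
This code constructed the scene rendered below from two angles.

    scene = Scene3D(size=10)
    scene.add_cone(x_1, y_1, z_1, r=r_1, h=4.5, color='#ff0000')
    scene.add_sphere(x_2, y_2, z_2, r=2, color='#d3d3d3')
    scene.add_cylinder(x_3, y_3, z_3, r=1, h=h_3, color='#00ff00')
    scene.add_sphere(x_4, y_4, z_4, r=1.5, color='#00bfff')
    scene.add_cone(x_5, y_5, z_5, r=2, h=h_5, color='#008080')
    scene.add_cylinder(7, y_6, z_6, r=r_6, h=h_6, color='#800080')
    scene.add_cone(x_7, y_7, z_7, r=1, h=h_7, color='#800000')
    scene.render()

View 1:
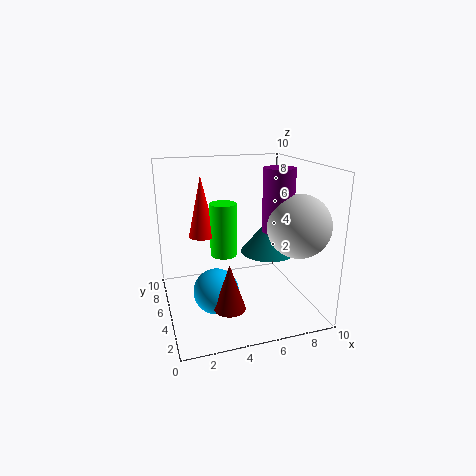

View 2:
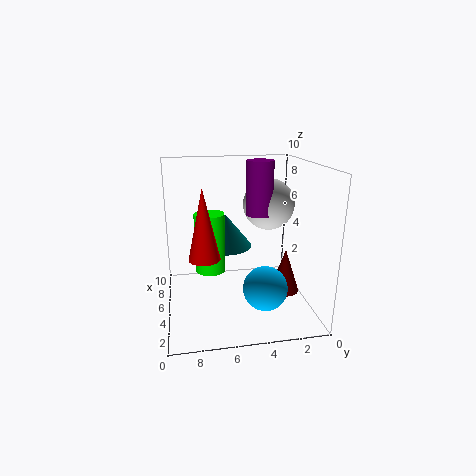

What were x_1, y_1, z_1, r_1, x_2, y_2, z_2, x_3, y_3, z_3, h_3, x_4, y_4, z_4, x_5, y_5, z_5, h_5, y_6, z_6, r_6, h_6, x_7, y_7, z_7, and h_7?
x_1 = 3
y_1 = 7.5
z_1 = 4.5
r_1 = 1
x_2 = 8
y_2 = 2
z_2 = 6.5
x_3 = 4.5
y_3 = 7
z_3 = 3
h_3 = 4
x_4 = 3
y_4 = 3.5
z_4 = 2
x_5 = 7.5
y_5 = 5.5
z_5 = 3.5
h_5 = 2.5
y_6 = 3
z_6 = 6
r_6 = 1
h_6 = 4
x_7 = 3.5
y_7 = 2
z_7 = 1.5
h_7 = 3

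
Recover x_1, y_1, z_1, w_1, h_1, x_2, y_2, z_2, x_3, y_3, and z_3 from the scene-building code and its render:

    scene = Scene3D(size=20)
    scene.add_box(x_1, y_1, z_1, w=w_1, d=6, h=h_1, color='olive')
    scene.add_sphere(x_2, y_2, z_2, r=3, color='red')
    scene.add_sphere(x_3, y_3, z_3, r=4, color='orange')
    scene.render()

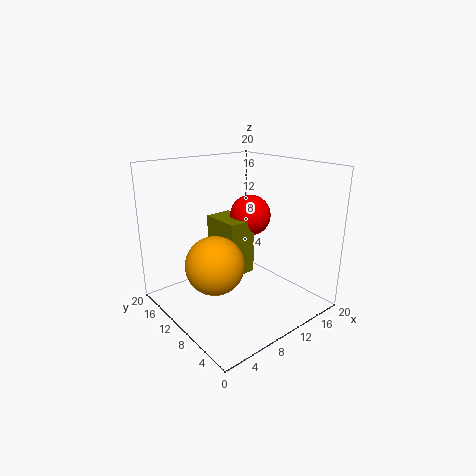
x_1 = 9; y_1 = 10; z_1 = 4; w_1 = 4; h_1 = 8; x_2 = 14; y_2 = 12; z_2 = 12; x_3 = 6; y_3 = 10; z_3 = 7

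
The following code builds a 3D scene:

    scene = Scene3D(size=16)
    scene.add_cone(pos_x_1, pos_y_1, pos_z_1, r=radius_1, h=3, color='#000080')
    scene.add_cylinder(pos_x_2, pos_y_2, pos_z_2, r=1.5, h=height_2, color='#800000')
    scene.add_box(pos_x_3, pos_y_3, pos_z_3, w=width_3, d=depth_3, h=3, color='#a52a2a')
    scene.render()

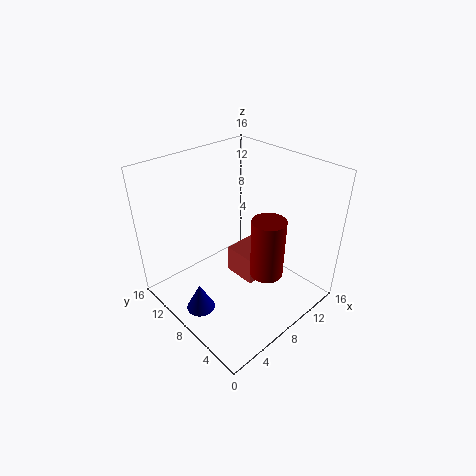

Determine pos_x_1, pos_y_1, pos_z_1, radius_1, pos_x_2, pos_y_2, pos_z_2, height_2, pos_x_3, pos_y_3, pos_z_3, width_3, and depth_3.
pos_x_1 = 2
pos_y_1 = 7.5
pos_z_1 = 2
radius_1 = 1.5
pos_x_2 = 5.5
pos_y_2 = 1.5
pos_z_2 = 8.5
height_2 = 5.5
pos_x_3 = 6.5
pos_y_3 = 4.5
pos_z_3 = 4.5
width_3 = 5
depth_3 = 3.5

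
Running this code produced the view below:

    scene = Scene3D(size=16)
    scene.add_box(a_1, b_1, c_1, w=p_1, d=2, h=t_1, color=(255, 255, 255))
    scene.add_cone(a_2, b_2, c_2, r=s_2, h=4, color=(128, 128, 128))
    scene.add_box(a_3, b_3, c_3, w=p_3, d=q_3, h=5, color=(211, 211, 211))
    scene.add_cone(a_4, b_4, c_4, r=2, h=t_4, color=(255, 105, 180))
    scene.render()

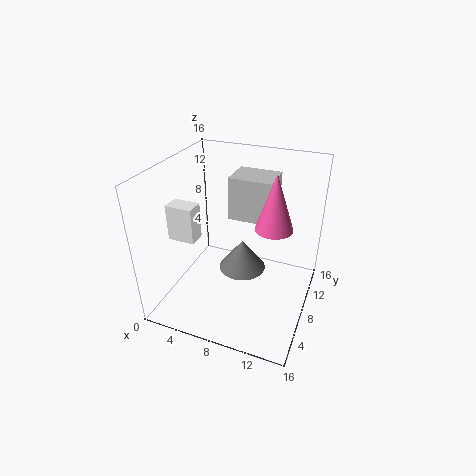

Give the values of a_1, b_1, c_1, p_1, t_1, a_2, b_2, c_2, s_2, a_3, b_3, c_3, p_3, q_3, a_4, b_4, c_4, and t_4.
a_1 = 1, b_1 = 5, c_1 = 8, p_1 = 3, t_1 = 4, a_2 = 7, b_2 = 12, c_2 = 1, s_2 = 3, a_3 = 6, b_3 = 10, c_3 = 9, p_3 = 5, q_3 = 4, a_4 = 12, b_4 = 8, c_4 = 10, t_4 = 6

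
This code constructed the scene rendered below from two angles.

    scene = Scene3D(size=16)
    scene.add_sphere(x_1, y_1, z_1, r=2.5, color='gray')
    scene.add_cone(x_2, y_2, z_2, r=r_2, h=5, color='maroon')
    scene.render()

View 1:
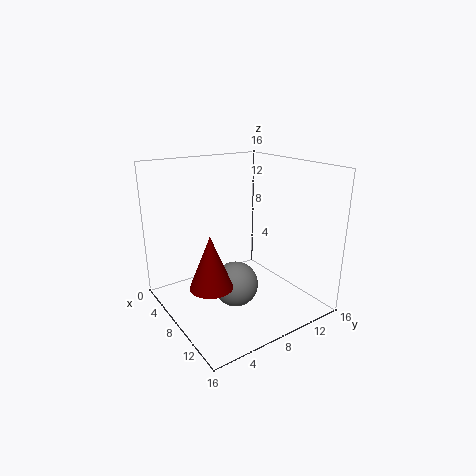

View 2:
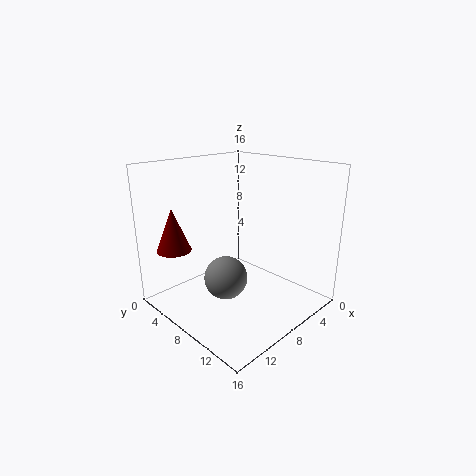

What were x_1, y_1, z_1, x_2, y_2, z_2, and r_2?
x_1 = 9; y_1 = 7; z_1 = 3; x_2 = 12.5; y_2 = 2; z_2 = 6; r_2 = 2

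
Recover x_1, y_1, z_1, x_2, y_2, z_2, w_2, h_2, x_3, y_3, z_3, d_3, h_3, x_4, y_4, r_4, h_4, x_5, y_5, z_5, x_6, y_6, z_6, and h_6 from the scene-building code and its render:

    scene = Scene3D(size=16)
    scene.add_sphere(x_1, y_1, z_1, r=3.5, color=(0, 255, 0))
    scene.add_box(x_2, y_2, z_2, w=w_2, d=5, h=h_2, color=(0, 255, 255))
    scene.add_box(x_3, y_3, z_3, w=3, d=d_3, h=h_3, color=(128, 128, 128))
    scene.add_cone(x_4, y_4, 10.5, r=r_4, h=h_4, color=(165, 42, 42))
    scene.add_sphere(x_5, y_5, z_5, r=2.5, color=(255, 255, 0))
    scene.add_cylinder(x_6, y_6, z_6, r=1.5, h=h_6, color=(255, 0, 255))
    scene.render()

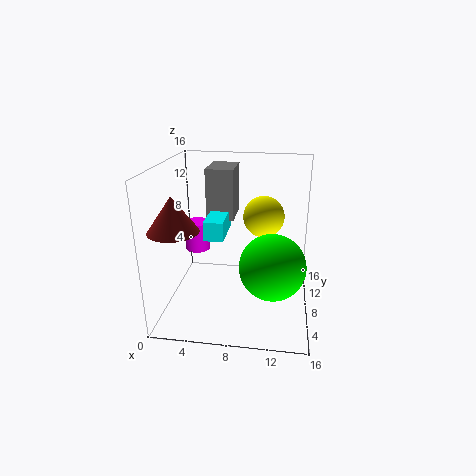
x_1 = 12
y_1 = 5.5
z_1 = 6
x_2 = 5
y_2 = 4.5
z_2 = 9
w_2 = 2
h_2 = 2
x_3 = 4.5
y_3 = 8
z_3 = 10
d_3 = 4.5
h_3 = 5.5
x_4 = 2.5
y_4 = 3
r_4 = 2.5
h_4 = 3.5
x_5 = 10.5
y_5 = 12.5
z_5 = 9
x_6 = 2.5
y_6 = 11
z_6 = 5
h_6 = 3.5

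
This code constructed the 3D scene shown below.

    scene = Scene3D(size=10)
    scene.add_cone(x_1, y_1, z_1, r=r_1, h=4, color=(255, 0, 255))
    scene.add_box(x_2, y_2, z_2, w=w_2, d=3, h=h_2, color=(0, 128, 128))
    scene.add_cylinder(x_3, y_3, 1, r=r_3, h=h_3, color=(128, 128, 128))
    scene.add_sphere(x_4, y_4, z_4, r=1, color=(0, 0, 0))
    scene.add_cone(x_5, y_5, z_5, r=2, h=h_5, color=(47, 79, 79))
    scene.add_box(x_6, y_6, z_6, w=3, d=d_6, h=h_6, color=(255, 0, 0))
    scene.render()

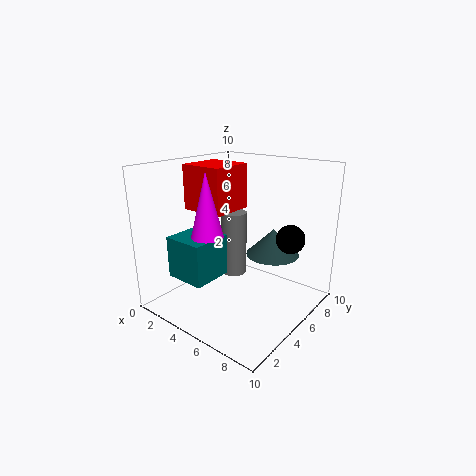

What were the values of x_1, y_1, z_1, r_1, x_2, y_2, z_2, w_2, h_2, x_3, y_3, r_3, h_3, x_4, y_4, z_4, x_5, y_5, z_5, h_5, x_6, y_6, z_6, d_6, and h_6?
x_1 = 5
y_1 = 2
z_1 = 6
r_1 = 1
x_2 = 1
y_2 = 2
z_2 = 2
w_2 = 3
h_2 = 3
x_3 = 3
y_3 = 7
r_3 = 1
h_3 = 5
x_4 = 8
y_4 = 7
z_4 = 5
x_5 = 6
y_5 = 8
z_5 = 3
h_5 = 2
x_6 = 2
y_6 = 3
z_6 = 7
d_6 = 3
h_6 = 3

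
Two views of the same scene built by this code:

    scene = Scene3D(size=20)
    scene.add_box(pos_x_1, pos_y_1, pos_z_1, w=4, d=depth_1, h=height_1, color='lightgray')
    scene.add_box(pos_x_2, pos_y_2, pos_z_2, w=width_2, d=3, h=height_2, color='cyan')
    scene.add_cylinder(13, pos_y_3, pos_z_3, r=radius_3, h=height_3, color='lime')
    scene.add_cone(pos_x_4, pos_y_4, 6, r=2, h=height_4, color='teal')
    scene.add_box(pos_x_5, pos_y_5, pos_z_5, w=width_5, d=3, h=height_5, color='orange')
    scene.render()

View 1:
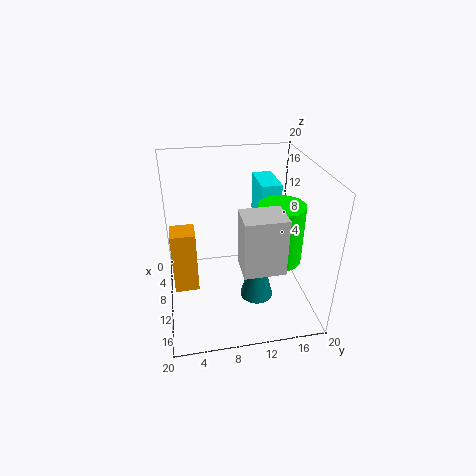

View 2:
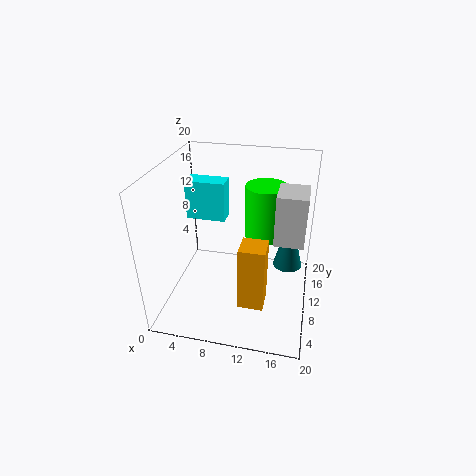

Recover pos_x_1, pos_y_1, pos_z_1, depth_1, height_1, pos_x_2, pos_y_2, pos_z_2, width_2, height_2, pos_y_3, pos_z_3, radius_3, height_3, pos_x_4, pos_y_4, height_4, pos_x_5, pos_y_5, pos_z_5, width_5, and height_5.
pos_x_1 = 15
pos_y_1 = 9
pos_z_1 = 10
depth_1 = 5
height_1 = 7
pos_x_2 = 1
pos_y_2 = 14
pos_z_2 = 10
width_2 = 6
height_2 = 6
pos_y_3 = 15
pos_z_3 = 8
radius_3 = 3
height_3 = 8
pos_x_4 = 17
pos_y_4 = 11
height_4 = 8
pos_x_5 = 12
pos_y_5 = 1
pos_z_5 = 6
width_5 = 3
height_5 = 8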